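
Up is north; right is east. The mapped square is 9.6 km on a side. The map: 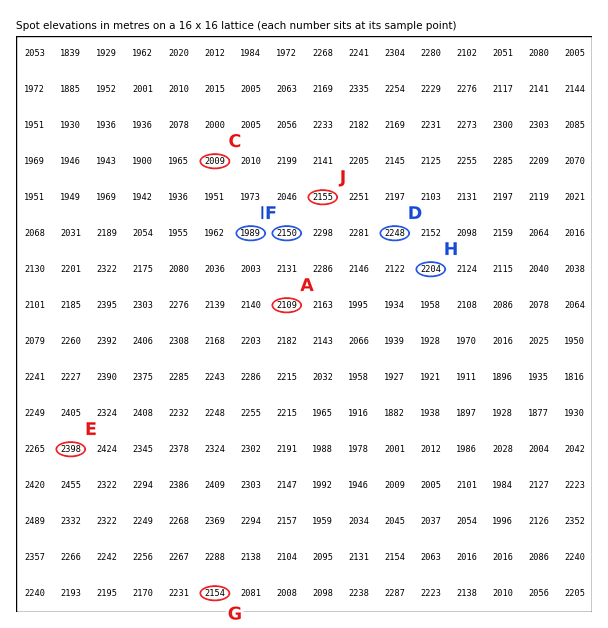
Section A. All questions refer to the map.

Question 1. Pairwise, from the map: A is below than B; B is above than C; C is below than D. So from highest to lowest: D B A C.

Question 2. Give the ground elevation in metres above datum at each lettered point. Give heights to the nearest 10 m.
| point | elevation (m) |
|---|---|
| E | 2400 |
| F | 1990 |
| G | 2150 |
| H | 2200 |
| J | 2160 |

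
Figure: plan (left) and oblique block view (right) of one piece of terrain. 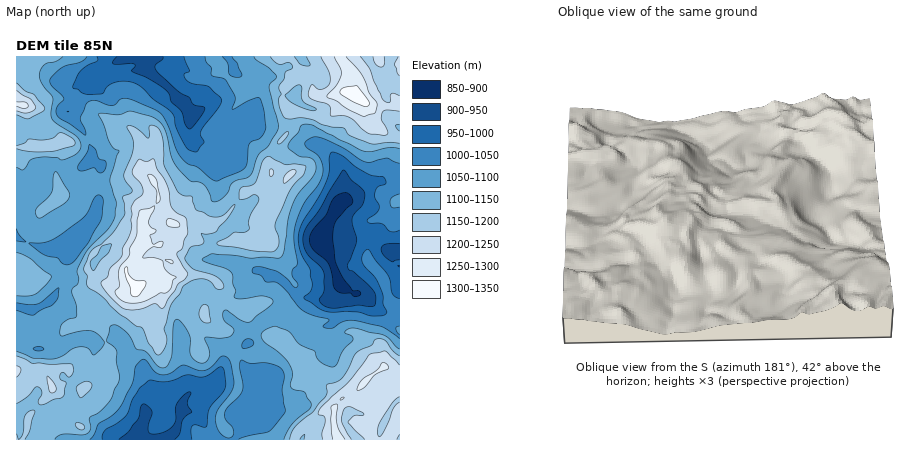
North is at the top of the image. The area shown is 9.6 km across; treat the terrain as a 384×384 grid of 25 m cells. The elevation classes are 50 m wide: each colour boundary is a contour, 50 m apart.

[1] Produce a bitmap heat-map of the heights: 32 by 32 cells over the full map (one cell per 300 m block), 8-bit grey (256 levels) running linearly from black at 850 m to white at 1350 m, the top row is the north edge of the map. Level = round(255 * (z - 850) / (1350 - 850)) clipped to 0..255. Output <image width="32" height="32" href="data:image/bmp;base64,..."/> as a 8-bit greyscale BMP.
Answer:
<image width="32" height="32" href="data:image/bmp;base64,Qk02CAAAAAAAADYEAAAoAAAAIAAAACAAAAABAAgAAAAAAAAEAAATCwAAEwsAAAABAAAAAAAAAAAAAAEBAQACAgIAAwMDAAQEBAAFBQUABgYGAAcHBwAICAgACQkJAAoKCgALCwsADAwMAA0NDQAODg4ADw8PABAQEAAREREAEhISABMTEwAUFBQAFRUVABYWFgAXFxcAGBgYABkZGQAaGhoAGxsbABwcHAAdHR0AHh4eAB8fHwAgICAAISEhACIiIgAjIyMAJCQkACUlJQAmJiYAJycnACgoKAApKSkAKioqACsrKwAsLCwALS0tAC4uLgAvLy8AMDAwADExMQAyMjIAMzMzADQ0NAA1NTUANjY2ADc3NwA4ODgAOTk5ADo6OgA7OzsAPDw8AD09PQA+Pj4APz8/AEBAQABBQUEAQkJCAENDQwBEREQARUVFAEZGRgBHR0cASEhIAElJSQBKSkoAS0tLAExMTABNTU0ATk5OAE9PTwBQUFAAUVFRAFJSUgBTU1MAVFRUAFVVVQBWVlYAV1dXAFhYWABZWVkAWlpaAFtbWwBcXFwAXV1dAF5eXgBfX18AYGBgAGFhYQBiYmIAY2NjAGRkZABlZWUAZmZmAGdnZwBoaGgAaWlpAGpqagBra2sAbGxsAG1tbQBubm4Ab29vAHBwcABxcXEAcnJyAHNzcwB0dHQAdXV1AHZ2dgB3d3cAeHh4AHl5eQB6enoAe3t7AHx8fAB9fX0Afn5+AH9/fwCAgIAAgYGBAIKCggCDg4MAhISEAIWFhQCGhoYAh4eHAIiIiACJiYkAioqKAIuLiwCMjIwAjY2NAI6OjgCPj48AkJCQAJGRkQCSkpIAk5OTAJSUlACVlZUAlpaWAJeXlwCYmJgAmZmZAJqamgCbm5sAnJycAJ2dnQCenp4An5+fAKCgoAChoaEAoqKiAKOjowCkpKQApaWlAKampgCnp6cAqKioAKmpqQCqqqoAq6urAKysrACtra0Arq6uAK+vrwCwsLAAsbGxALKysgCzs7MAtLS0ALW1tQC2trYAt7e3ALi4uAC5ubkAurq6ALu7uwC8vLwAvb29AL6+vgC/v78AwMDAAMHBwQDCwsIAw8PDAMTExADFxcUAxsbGAMfHxwDIyMgAycnJAMrKygDLy8sAzMzMAM3NzQDOzs4Az8/PANDQ0ADR0dEA0tLSANPT0wDU1NQA1dXVANbW1gDX19cA2NjYANnZ2QDa2toA29vbANzc3ADd3d0A3t7eAN/f3wDg4OAA4eHhAOLi4gDj4+MA5OTkAOXl5QDm5uYA5+fnAOjo6ADp6ekA6urqAOvr6wDs7OwA7e3tAO7u7gDv7+8A8PDwAPHx8QDy8vIA8/PzAPT09AD19fUA9vb2APf39wD4+PgA+fn5APr6+gD7+/sA/Pz8AP39/QD+/v4A////AJmSiYOBg2dJPCsoMi8ySlRcaWJjaW+Dop+y0Lyzwre/l5eGipOTdl9OPS42OTJCRmBoYFhXYHKQpa/KsrrAscCUmIyJj46EeWVKMjU5MDNAWmZgXVdZZ3KKtMuztbu6uZuWn5uUl4+HdVc+P0A3NT1HYWVhXFhreIGXu8fFwb+3oZurqZeblYt9Z01ER0I5Oz1QaF9fWXCIiZCgtsrIwL+uo62emY+LioFtWV5nV1FXR1JnXV5ebYyVjYqcusrJxKaTj4+Vj4OJfnBlfYRwc39qX2hnZ2l7j5B/fI6mvcm5dmtrcn+FfYR9d4CYkXV/hnhwa2lwfY6MgXh2g5Wlr5R2dXR6eXJ2gHh/k6CXcn6CgH90an6QjXtxcHZ8hIyPcXh2eHyDhYuGgZCboJV5h42Rg3x7eX97cmpnZ3R2bGVjamdudHyFkY2XqKmkn4qQnI9/goR8eHtvZVpSU1FIS1htbWVpeI2TmrvPy7yylZOUj4aCg4R9c19NMyQkKCtIWIuFdmh5jZ21zeTm1M2nkIqRj3x3dHFnX002HhcdLU1HkY+DdXSLpLPL5ODa08OlmZmKeG1nY2ZhTjcYITBCU0OQhXZtbIyaqMLc09PMwJuKgn13bmltb2JHLBkuP1NIN39xZWFbcpmZqs3Qysizk4aBg4WMjo16WywWGi0/TTYvaWlnYFZXfZehwNfMycGlmZSbpKajo39QGw0bKzU8Nzdsd3VuYldlfpux08vHxauem5WWm6afgFQjDxsrN0FHTHB8fHRxZ19vi6/Rx8jAqKGamJGaq6OFYzwdFSY9S1FUc3qEgXdyY2yGrMLJv6edj4iRlZOirpBxVDISFStBU2Z0c3uHfXNrboudsse8nZSKe4CWm5+roYBoRyMZKUFVYXxyeIF0bGx1jqC5y7CRgntrcYSQpKywln1cNis3RExUf3Z4fnBmZmyKqMG8m4JvZVxaYnefrqqnjWhAOElUVFyGg4CCfWpkbIGYr66Sb1tYV1hYbY+Yj4Z+YEdOZm9oa5mkp6WbeWh2gpClpY1eR01WXVhndY6HcWNWXnOGkIyJkI+PmYtsb36Nl5ufgVA8TV1dVl9mfZR9bnSFlaOxs6WQkYl3Ymd3hZGRj4xpRC1AWWFXWmJ3ko2MoKeouce1nr2ukGNTYnh2dXx1aFI4LDJGX2FZY4CnpJ2kuMXU1ruzvqOLb11WW1hhZFpLOS80PEVXaWlriJuVrr7Q4+7XtreYkHhfUUk+SFNTSToyOkVLVGFtc3eIopuursfi48KqqI6NcWJWST45OzoxLjpHTllmaGZyeYCbpaajv9bVtqerk5CEeW1hTDwyLywuOURRYGtnanmBlpyZnK/I1ryxtrE="/>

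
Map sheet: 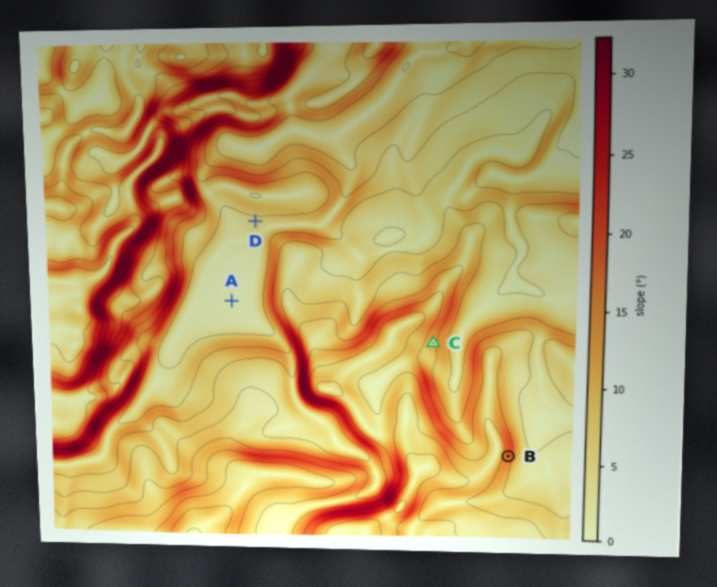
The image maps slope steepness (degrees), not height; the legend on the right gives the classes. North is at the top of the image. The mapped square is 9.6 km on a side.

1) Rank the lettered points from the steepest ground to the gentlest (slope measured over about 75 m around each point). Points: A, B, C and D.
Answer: B C D A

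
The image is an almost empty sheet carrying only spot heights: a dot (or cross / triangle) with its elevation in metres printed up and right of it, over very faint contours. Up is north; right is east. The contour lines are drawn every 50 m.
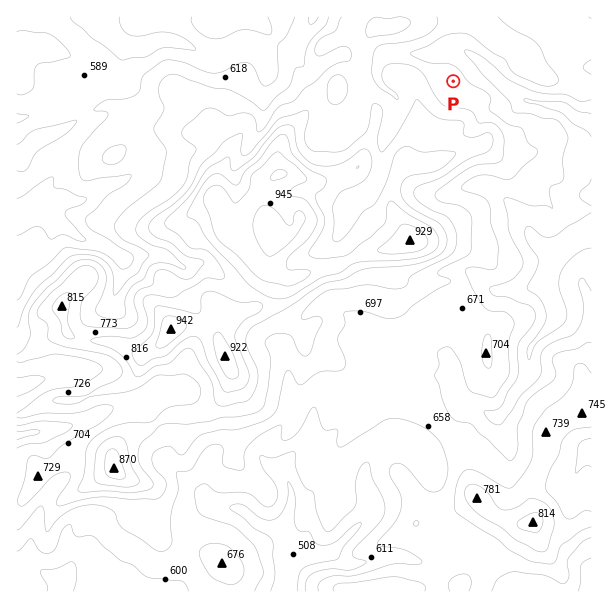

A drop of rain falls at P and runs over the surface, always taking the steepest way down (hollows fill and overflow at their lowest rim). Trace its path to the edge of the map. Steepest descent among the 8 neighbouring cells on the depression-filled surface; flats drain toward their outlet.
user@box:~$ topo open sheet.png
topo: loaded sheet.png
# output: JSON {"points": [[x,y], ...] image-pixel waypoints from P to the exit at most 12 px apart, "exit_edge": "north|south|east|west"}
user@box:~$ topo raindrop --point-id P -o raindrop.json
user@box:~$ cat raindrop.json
{"points": [[453, 81], [465, 69], [477, 60], [489, 71], [501, 83], [513, 92], [525, 99], [537, 102], [549, 105], [561, 107], [573, 116], [585, 120], [591, 125]], "exit_edge": "east"}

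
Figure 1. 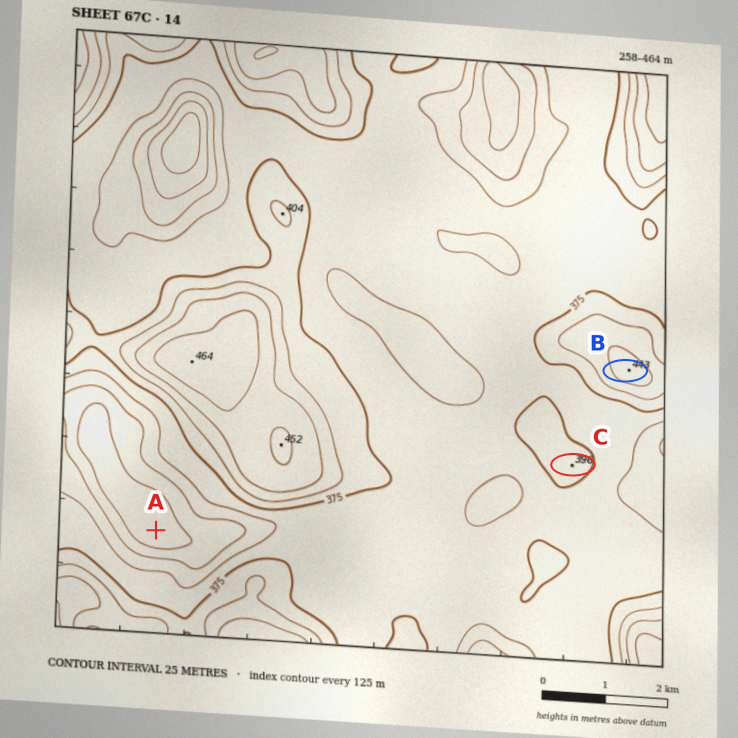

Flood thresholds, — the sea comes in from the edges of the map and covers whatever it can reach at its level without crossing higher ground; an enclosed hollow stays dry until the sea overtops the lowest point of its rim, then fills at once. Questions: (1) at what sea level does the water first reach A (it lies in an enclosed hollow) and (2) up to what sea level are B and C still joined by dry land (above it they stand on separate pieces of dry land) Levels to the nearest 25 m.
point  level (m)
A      325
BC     375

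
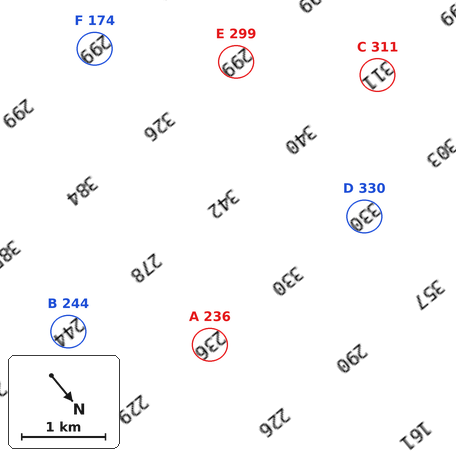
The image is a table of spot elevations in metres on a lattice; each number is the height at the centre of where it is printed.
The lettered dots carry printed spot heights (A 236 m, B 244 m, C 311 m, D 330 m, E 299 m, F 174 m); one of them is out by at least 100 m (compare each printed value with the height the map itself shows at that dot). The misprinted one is F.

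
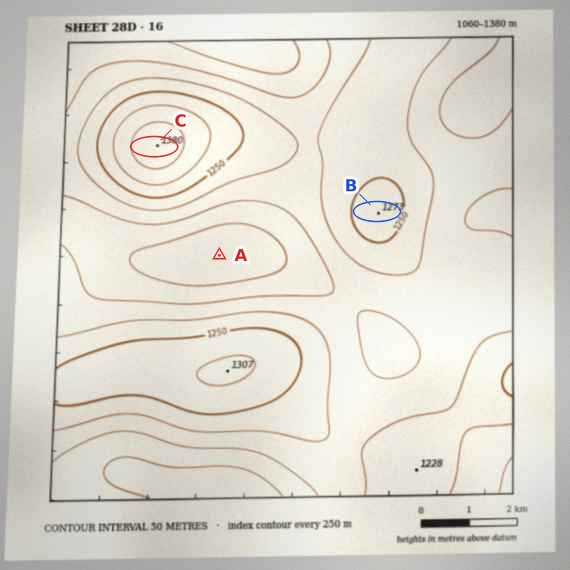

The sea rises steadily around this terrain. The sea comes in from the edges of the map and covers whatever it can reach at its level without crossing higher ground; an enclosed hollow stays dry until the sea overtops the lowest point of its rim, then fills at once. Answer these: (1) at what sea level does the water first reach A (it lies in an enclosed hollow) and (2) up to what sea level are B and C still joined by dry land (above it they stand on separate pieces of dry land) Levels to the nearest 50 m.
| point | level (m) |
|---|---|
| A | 1150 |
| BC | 1200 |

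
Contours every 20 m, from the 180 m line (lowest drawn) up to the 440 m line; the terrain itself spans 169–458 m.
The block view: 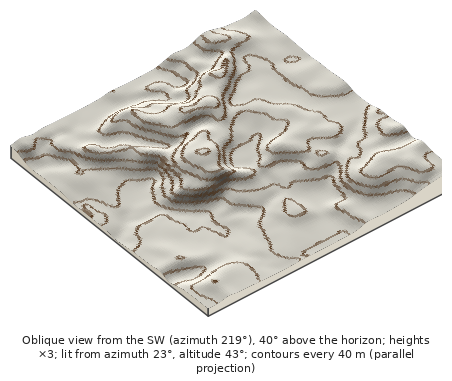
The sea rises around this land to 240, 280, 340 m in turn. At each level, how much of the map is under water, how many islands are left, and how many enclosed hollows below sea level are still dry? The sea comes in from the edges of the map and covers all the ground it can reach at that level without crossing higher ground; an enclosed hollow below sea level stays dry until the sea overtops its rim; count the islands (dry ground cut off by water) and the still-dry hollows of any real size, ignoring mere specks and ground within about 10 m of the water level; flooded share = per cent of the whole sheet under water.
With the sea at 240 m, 24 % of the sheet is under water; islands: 0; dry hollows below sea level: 0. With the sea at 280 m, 36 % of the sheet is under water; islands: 0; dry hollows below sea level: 0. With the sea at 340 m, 57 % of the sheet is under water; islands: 0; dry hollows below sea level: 0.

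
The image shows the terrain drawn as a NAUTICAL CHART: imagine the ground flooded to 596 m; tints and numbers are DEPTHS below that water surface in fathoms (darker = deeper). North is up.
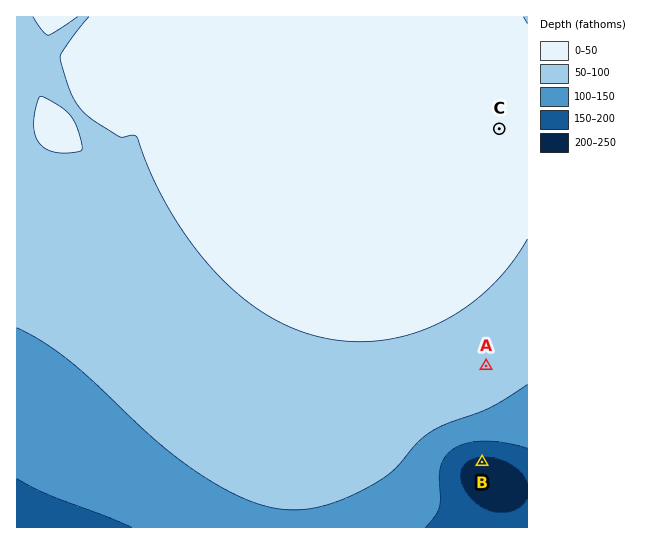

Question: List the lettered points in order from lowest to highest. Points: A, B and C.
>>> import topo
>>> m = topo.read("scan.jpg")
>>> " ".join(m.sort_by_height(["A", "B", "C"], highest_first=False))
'B A C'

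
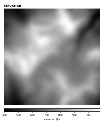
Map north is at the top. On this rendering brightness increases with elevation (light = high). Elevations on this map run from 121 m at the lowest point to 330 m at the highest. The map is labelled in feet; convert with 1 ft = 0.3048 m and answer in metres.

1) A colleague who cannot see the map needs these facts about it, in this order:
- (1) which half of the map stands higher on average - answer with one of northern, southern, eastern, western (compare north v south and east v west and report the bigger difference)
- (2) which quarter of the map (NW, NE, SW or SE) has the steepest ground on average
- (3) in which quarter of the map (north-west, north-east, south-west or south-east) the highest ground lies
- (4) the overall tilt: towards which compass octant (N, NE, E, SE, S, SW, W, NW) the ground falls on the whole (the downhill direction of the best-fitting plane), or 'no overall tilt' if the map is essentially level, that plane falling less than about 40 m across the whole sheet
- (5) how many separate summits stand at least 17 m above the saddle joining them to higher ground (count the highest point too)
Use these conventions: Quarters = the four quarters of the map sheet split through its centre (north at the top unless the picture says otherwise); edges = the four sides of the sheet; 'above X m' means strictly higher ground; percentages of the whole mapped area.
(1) The northern half stands higher on average than the southern half.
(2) The steepest ground, on average, is in the north-east quarter.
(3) The highest point lies in the north-east quarter of the map.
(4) There is no overall tilt: the best-fitting plane is nearly level.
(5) Counting only tops that stand 17 m proud, the map has 5 summits.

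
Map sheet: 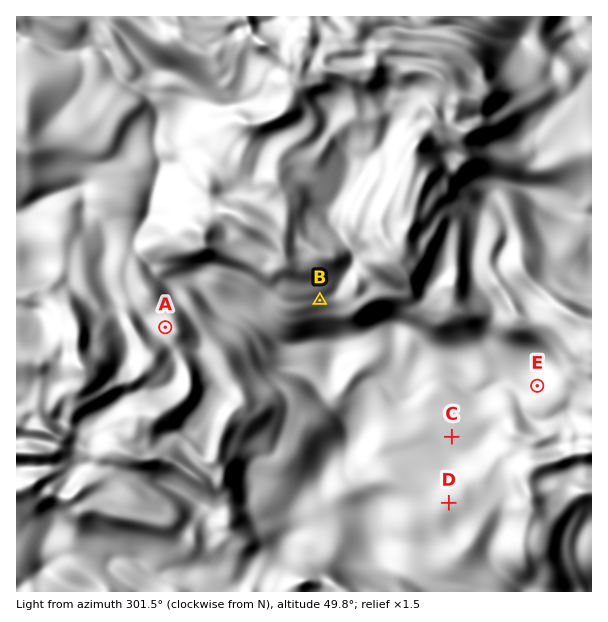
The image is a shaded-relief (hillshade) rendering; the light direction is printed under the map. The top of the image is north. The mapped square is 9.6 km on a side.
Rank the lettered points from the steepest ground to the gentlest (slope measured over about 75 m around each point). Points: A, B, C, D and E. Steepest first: E B A D C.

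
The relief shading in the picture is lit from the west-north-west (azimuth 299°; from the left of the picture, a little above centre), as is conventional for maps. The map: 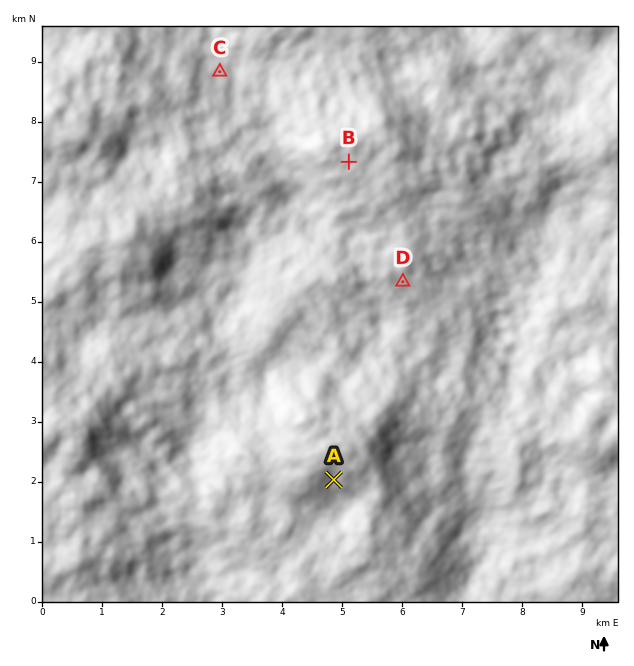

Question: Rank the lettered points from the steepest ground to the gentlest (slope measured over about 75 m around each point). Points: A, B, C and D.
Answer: A C D B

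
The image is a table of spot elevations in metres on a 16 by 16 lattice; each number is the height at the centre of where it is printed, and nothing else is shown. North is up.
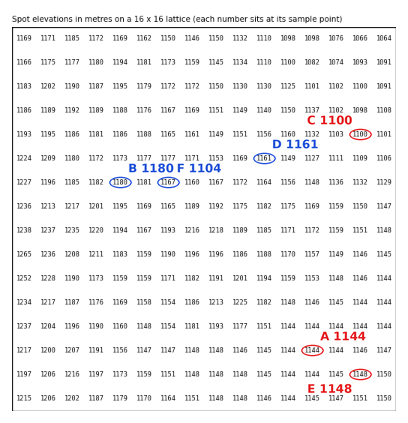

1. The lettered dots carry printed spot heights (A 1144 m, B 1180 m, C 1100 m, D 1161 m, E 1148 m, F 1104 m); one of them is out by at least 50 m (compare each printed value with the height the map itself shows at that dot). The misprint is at F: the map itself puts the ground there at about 1167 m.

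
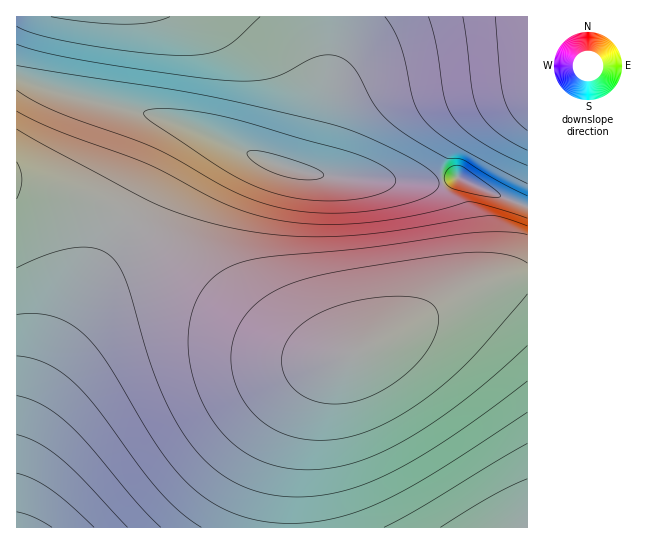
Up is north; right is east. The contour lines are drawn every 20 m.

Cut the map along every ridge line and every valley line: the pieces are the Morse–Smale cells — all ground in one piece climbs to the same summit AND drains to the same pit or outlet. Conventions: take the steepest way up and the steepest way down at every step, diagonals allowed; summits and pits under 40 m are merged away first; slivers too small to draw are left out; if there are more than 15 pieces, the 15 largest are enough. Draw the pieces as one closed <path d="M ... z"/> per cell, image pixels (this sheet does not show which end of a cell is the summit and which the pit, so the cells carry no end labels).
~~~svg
<path d="M17 184l-1 343 273 1 3-62 9-45 8-23 12-21 14-16 9-4-19-1-18-4-34-17-52-39-70-60-37-24-33-13z"/><path d="M22 79l-6 0 0 104 2 2 27 4 36 10 45 20 39 28 56 49 36 28 32 20 18 8 18 4 18 0 11-3 32-14 79-47 34-12 29-3 0-70-70-30-20 6-25 0-78-6-34-5-38-12-77-35-28-9-96-23z"/><path d="M527 16l-510 0-1 62 46 15 96 23 39 13 73 34 25 8 40 6 78 6 25 0 20-6 31 15 38 15z"/><path d="M527 277l-28 3-34 12-79 47-47 20-15 14-15 25-12 37-6 43-1 50 238-1z"/>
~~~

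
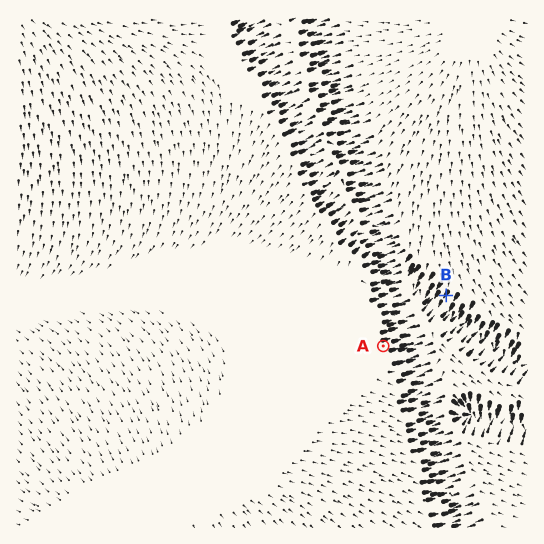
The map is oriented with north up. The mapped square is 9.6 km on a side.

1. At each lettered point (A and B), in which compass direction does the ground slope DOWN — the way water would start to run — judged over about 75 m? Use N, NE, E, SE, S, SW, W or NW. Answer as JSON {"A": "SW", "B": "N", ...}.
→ {"A": "E", "B": "SW"}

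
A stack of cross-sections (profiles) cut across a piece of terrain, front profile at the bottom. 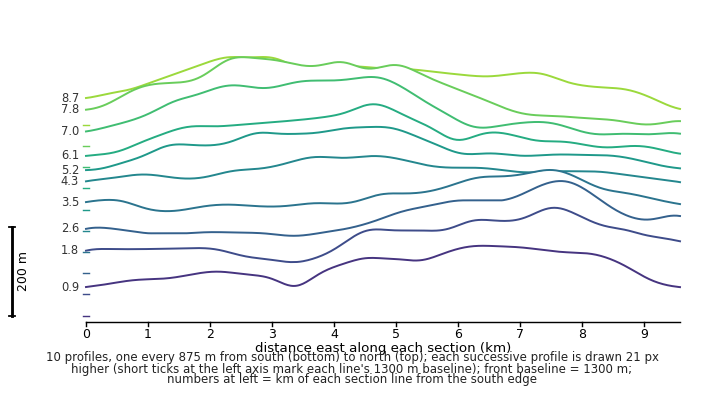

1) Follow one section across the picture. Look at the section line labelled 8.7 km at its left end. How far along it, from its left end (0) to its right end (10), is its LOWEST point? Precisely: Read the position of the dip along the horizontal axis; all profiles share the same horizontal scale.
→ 10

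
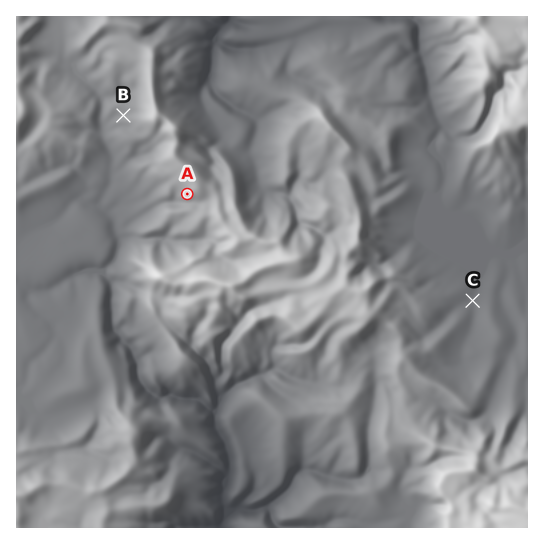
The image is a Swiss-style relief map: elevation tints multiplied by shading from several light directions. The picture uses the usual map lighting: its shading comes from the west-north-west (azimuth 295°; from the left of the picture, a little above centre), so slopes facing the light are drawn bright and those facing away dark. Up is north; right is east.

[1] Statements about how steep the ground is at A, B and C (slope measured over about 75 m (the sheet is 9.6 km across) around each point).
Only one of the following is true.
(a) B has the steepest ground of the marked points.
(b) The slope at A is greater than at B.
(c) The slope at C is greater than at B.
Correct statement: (b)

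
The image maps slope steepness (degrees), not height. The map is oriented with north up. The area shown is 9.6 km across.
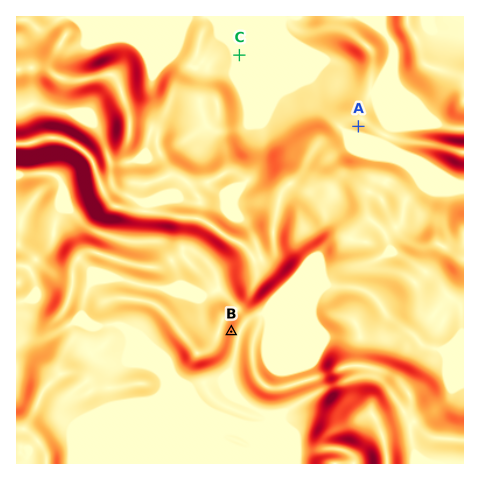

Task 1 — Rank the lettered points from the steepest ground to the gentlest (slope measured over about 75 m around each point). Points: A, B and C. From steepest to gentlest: B A C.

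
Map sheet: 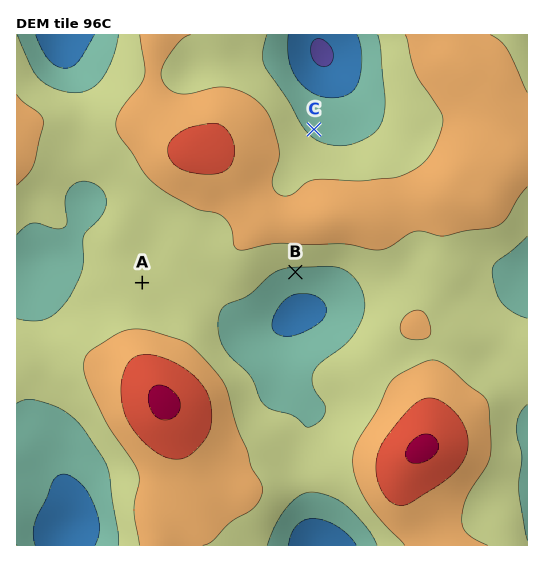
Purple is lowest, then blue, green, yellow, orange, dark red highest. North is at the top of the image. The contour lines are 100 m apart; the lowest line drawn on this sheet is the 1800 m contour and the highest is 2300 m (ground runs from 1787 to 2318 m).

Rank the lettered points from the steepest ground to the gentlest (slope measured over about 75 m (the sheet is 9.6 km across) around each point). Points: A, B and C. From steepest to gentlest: B C A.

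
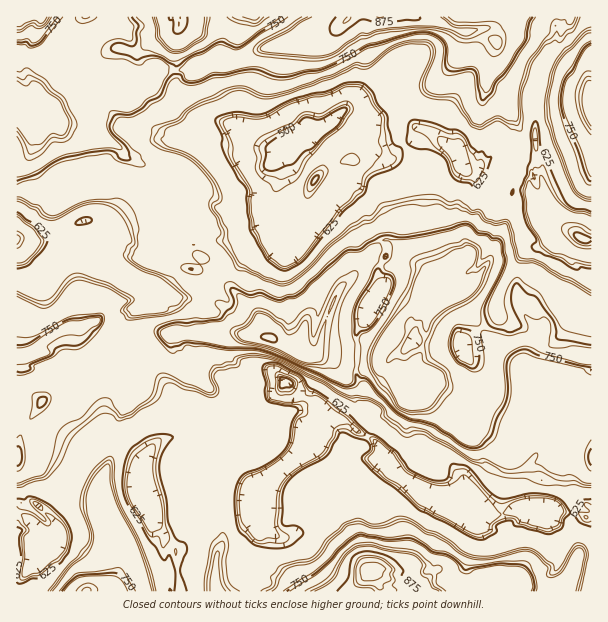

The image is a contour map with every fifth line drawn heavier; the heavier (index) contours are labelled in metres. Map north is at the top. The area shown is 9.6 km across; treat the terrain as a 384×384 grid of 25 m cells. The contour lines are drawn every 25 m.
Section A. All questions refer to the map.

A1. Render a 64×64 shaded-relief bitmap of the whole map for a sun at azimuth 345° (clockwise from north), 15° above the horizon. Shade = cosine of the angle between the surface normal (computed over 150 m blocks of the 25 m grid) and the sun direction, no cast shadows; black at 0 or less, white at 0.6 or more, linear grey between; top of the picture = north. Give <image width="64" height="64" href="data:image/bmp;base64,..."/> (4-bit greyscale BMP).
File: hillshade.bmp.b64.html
<image width="64" height="64" href="data:image/bmp;base64,Qk12CAAAAAAAAHYAAAAoAAAAQAAAAEAAAAABAAQAAAAAAAAIAAATCwAAEwsAABAAAAAAAAAAAAAAABEREQAiIiIAMzMzAERERABVVVUAZmZmAHd3dwCIiIgAmZmZAKqqqgC7u7sAzMzMAN3d3QDu7u4A////ALuZ7tyoiZZmZVeIeHZ4us/d+oYBM3Z4lmd3ZmZmaHUknMrO3ty6hnZmZ4l3d2erre7ch0NDZmmGaZh3d3dqpiNJzc3szMp2hnd3eWZnd4zM3tyZl4hmaHaL3ty7qHrJQjV73duHh3aGiId5ZWd3eszd7tvcy6qoq7zv//7JqKxjRXesrJd3Z3eHd3mFZ5qamZzN/v/+3Mu827u93duXfLZFZnmKp3dpeYZmeKZovLqYec3v///tzLypq6iKuoh5yFVlZnd3ZniadWZnmHmZlmd3rd7v/czMu6u8yXirzKeIdUVDdmdmmJl2ZmZ3eHeFVWZ53dzdy7q7upisqru8yIpkZCV1d2iJd3dnd3ZmZ4hmZnebqZrLu7und3mqmHeoZzNDRnd3aIhnd3d3dlZniHZ3d3d2Z4mrmHZmUzNEREZCJCRmeXZmhndnd3ZmRWeJdmd2Z2ZnipdmZmUzIAABJlIBNmZ6lmVmdmd3dmY0ZouGZ2Zmd3qpYyFGUzVUIQEjIAACZ3nHVEZ2d2d2ZjAle8l2ZmZoqpQhECQzRDIzMiIiNCA2d8tkNnd3Z3dmYQAnzbh3dnqoYiRVIhIyISNERFU2ZCVmjKUkeYd3d2ZlQQF73Zd2V3Y0ZmZAASNERVZmdmZlNGZ4liFIl3d3d3ZmQCaMyHZTUjZmZBAANmZVZ3d5hmZDVmZ2UQSHd3d3d2ZkFWe6eYMSVFUgABAlZmZmZ3mGZkMlZmZlMlZmZnd3ZmY1Zoy6dCUxEQAUZBRmZmZnd3ZmUxFGY0ZlVmZmZ3d2ZjNmeqZVYxAAElZmM2ZmZmZ3dkVlQRRBAlZmZmZmd3d3UVZlQ2diAAAmZmZSVmZmZmd3VGZlIjQgBGZmZmZnd7y3VTIjQyIAAAVmZmI2ZmZmZneWZmZDRmQSVmUxVmZmrupCIQARAUZlEWZmZDZmZmZmZ5h2ZmVnZlJEIRJWZmVauCAAACETd3ZRVmdmRWZmZmZFd3dmZmZ2YxIjRVZmZkIhAAARETV3d2ZXiHZWZmZmZRJGZ2ZmZmZlI1ZkAkZkEAAABFUzV3h4qXq6dlZmZlQiMQFWZmZmZmZWZmUQASAAAAA1Zodnmom5irl2NFQyERKXISM1ZmZmZkNFQxAAAAACVUVminV6qHaId3YgIiNVecylIiJGd3ZmIQEREQAAAneIVmeLpTaVZVZmh3MjR6u7mtt0QhV3d3d2QzRWZTRouHlWaLzIU1NFI0eaqodmiql3nNuYM2eamtzMy7itl5q7eWVWvdx0NCUhJpuqiHd4d3d4rMy3Zqzd/9vMy5vbqYuohFRq3KVFETNFeIZ5mXd3iruXmallWavNyXiLmLy6iZikU0fMyGZAAURGdneYZnervMh3d4lmZ3iId3iby7zch6YzFpy6d3YgAhaHiIdnermIvIiaqpd2ZEZnd6u8ze3IikQDe5uGd3YQA4mZd3mqd3eMy7u4dlMiRWZ4qby83dyKhTFFiaZWd3Igeph5u7moZnm7qHdiESRmVmebu73u7cmXUjN4qXZmeDFJmKu8qtyGZ4d3dlI0ZndmZ5qYq97t3Zh0R3erqXVIdEjMvLu7rMhmd3d3d2Znd3d4h2mXjN3c3LdYd5vMunaFWKu7uruYqHZmZnepd2Z3h3h2eXdnzd3M3IiqqavMuJlXZqmJumZHd3d3d3h3Z3d2ZmaHZ2aM3dqcuszczLu8u2Zod2d1MjRGd3d2V3Znd2Z2ZYZndmnbzbqqmavM3Lvdpnl2ZCMiMQFGZmVWZmZmd5ZlZmZmZ6yqzbh3d3ms2ry2d2ZiARIjIAAjM1ZmZmZmZmVmd2Zme9qazLqZmru7h4ZmZkEQIkZlIAETVmZmZmU2ZVZ3dkVnvKebzMu7uoh2dmVlMxAlZndlREVmZmZ2ZWZ3V4iHQmd7uHeJmZiIiHZlRGRVIhJGZ3dmZmZnd3Z5dnlomqmTRmiqh3d3d4u6d2UjVWRjEAJWZmZmZmd3d5l2mGmqqrpWVYy6h3d2mqqHZjRFZHRjEAJFVmRFZ3eKqGeGVomrq4dlerqXd3eHZod2VEZWZnMjEAARI1d4q7qHZ2ZlZ4rKh4h4h3iImnZEZ3ZmV0dXYxEyMhEnh3mrqHdmZlM2eL2niHd2V4iYVUVmZmdmVlc1QQFWZXmHZmd3dmdmUgFGe9p3d3ZmiGMiVGZlVnV1VTZkMkZmZ2ZiEVZmZmVUIANVrad3h2VVMjMxFCJUdXRjV3ZnZmYxE1QgBGZBERAkIBEYyHdnZTNFZTIAIVV2ZWRmd3l2ZjEAJWUQJEERIQAhEgBodTZmVmZkVUNUVodnZ2ZoqGZmVVMBVlEAFFUxAAABESZkVmZkESR0JmVWiIh4iIqndmZmZkEmVDIAEiEAAAAAEzR3dnMhJXUUZDaKmJm6qXd2Znd2ZRMxAiABNCAAAAAAFXd3h2VFdjBVJoqqrLqnZmZnd3h2REMQAAEiEQAAAAEUZ3eLhSE2YRUle52biHdmZmeJmqmpunUzEREiIAAAAAA2d3qnMRVlAjJqu7l4h2ZmZ5qazM3+yniXURERAAAAAAFWaJhmVlRAMEjLyrzIZmZlVVaau+/9y82oUzNEMAAAAAATVXRFVFISBI3e69x2ZmUyJGeYnNvLnO/sl2ZlEAAAAAABMyNnZRURN9/cz7dlZlVVVmeIqYia///bh3ZDEAAAAAFoh3l2NFMxfc7/6HRWZndXZoeJd6zv/u6nd0RUAAAAAq7sqHYzZEE5"/>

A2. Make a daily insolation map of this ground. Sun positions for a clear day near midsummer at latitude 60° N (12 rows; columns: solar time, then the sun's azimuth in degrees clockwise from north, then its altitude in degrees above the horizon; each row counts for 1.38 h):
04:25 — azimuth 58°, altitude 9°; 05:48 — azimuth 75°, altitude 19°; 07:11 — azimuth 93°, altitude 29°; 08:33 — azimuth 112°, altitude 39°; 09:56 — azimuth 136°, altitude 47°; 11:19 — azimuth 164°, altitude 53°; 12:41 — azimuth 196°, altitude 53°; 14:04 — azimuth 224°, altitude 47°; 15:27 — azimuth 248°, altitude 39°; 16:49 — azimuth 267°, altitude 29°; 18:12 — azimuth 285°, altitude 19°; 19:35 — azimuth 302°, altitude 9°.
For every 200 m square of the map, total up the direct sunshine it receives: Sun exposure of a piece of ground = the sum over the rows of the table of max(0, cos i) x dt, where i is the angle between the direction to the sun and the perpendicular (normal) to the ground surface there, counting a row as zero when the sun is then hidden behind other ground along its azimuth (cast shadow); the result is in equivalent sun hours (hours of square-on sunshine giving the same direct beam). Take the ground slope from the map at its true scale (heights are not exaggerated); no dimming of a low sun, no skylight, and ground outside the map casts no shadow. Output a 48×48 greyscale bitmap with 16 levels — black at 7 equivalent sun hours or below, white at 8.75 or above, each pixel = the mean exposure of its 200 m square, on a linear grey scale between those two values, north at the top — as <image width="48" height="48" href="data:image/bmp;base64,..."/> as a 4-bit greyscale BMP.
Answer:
<image width="48" height="48" href="data:image/bmp;base64,Qk32BAAAAAAAAHYAAAAoAAAAMAAAADAAAAABAAQAAAAAAIAEAAATCwAAEwsAABAAAAAAAAAAAAAAABEREQAiIiIAMzMzAERERABVVVUAZmZmAHd3dwCIiIgAmZmZAKqqqgC7u7sAzMzMAN3d3QDu7u4A////AK2iSr7H6N3b176mgnKa7/3Od+7u7une22FmUzRt2N3aut7qrDZavurbjtet3Ytm6ruESO7emszsq97tdDQnZznXuzUAA4hmy5vJh77ua73tnN2rvdVgEBI2JCbMYibtRszLqr7rZr/uu9V4zOtGECM1YqhH3u2u3Xzc2t7kVs7u7Zrc/+7DUzeCqijYqTRX2Nuf2+6Uar7u7pza3u7tvuqKNd7tp9zHy+ju2u5lus7u7qza3u7u7u6V3u3O/sy97e3d6N14u+7u7szaru7u7uhc7svf7u/+3v7s3H2qvO7u7u3cO+7u7TbN7s3u//7v/+3u3pa8uu7u7u7sszzu0XvtzN7u///+7r7u3uve6c7u7u7uypPN2p3czM793u7u687u7e7u/s3u7t7u2btrdL3cze7+zu7u7O7u/t3u3v7u7u7u2LyCXt7+3e7u3e7u7u7u/+z+zO7u7u7u67zM2s7d7d7u3O7u7u3t7v/u7s3e7d3SAazuuc3u/c7u7N7u7uyu7u/u7sze2cyBCN3O2u3u7s3u297u7u3u7u7u7t/+OsyAN7venP7u7L7uy97u7u3M3u7u7v7tvcs3ub7trO3dlMWOy93d3u7d7u7u7u7c3cq6nO7eeeubfUjN7c7+7mjf/93u3P7d3du97r3et8+6zZre7//Jh9kt/+zO687u7Z3uipvdVl7d3L3aeL7bzO7TNormaDNDOaPUl5nckljv7e7onNyc7uuN3J3Yl0Te6btL7bndukfO793bvNye7jaV7u6Y7su+26VTNNyt22iO3e7cq8ru6t7pe3N93N/u7IylOU2d7Zic7t7slq3sRd7ulq3M3v7+7rRKg2Pb3d7Z7uysut1ErUju7u7d7u2+7VzCcTc87rzpi+54twKGZbau7u7Y3u7s185b7TSUOt3tuFd9h7lLt8ze7u7b3u7e29uN7rVH12U0asljeNbcW97u297e7u7uyOq+7uh4Wd3ttjJ0SIfd/+3+3czu7u7uW+m+7u56yIzt3cY6zmnM3u/u7u//7u7u3OrO7v3VnqZXhWru7VrO3u7e7u7u7u7urOjd3OzNbO7dze3O7nzcz//c3u7u7u7rfoqqqmze187u7nV97rrr3u/93d3v7u607G6qubnv+5ne7X3c7r3bzd/u/u3r3XNd6s29213rzd7dxK3+7brN3t/u3e5r6Z3u687/3KPe7d7cm93u7aS97v7v3Oqd7u3N183v/ckM7M7b3/3sz6fM7e3uje7e3e/M3t7t3t6hu87v/cz+7ovMzu7qru7//s7u3czu3d3rqe7t3d3u3Imrzd2G7u7u78zu/s3u7d7busy8//3fzJl5vIeO7u7u7tvu3dzO7d3t7Myozuu+zMpXx8vu7u7dzsve/u7+7d7d3aqoXf7e69tKXO7u7uuYhDUo7u3t3u7t3aqqKO7u7dyia0K+7u7fyyYENDVc7u7t3dzMqO7e3s3JI2wt7u7+yprF3ecTTe7u7d3dzO38vszuopQT7+7puMza3GRCUn7d7v/t10Z63tzu6w=="/>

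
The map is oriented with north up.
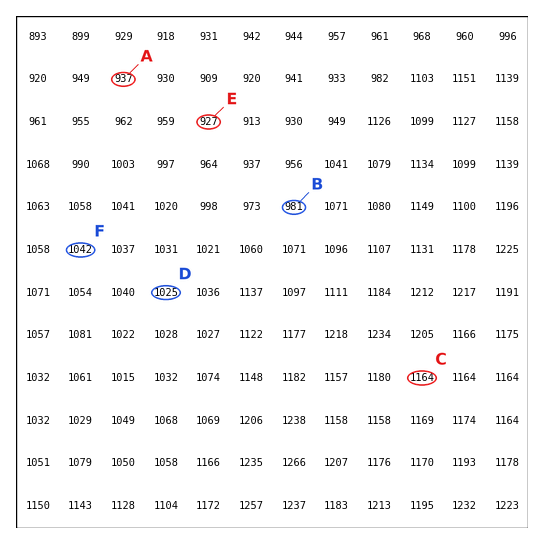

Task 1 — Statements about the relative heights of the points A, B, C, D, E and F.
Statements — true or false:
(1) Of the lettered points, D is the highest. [false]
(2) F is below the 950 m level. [false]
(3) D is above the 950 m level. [true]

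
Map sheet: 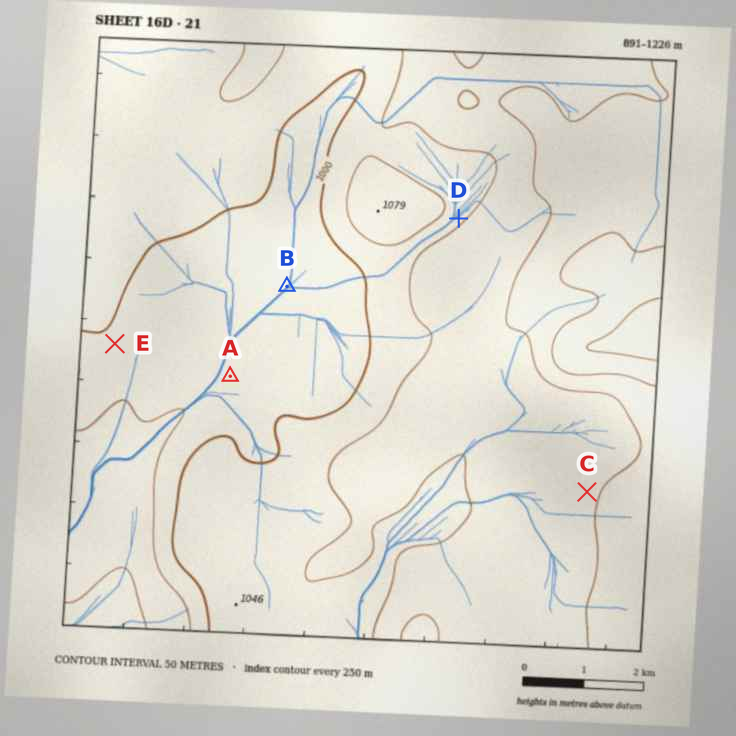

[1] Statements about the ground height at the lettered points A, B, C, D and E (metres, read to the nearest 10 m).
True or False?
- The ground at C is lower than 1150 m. True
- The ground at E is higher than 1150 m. False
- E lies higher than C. False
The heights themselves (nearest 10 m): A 970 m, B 970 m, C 1090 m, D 1050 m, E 980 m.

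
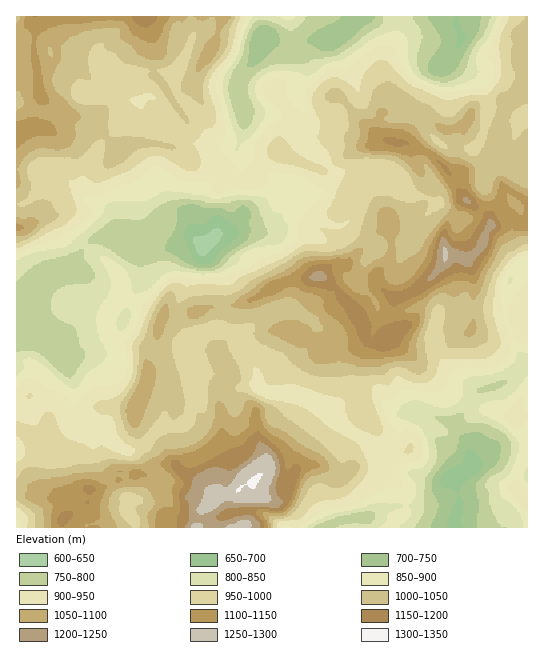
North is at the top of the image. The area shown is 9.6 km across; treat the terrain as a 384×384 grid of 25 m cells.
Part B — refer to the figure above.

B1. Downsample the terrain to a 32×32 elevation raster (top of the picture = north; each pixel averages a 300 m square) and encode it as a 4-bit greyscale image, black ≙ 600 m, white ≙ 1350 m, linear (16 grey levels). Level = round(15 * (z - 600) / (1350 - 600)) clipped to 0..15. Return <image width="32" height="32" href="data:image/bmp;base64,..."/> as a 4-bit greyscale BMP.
<image width="32" height="32" href="data:image/bmp;base64,Qk12AgAAAAAAAHYAAAAoAAAAIAAAACAAAAABAAQAAAAAAAACAAATCwAAEwsAABAAAAAAAAAAAAAAABEREQAiIiIAMzMzAERERABVVVUAZmZmAHd3dwCIiIgAmZmZAKqqqgC7u7sAzMzMAN3d3QDu7u4A////AHm7qoirzczah2RERVQyNEWJq7qIms3d3Ml3ZlVUMjRWmqq6mZq93e7KiIdmZCI0VoiJmaqqvMzuy6mIZlQyI0V4iHh4mqu7zcqph2d2QyI1d3d3eIiJqrupiHd2dUMzRXd2Z4mIiJmqmId3dlVERFZ3dneKmIiZmYd2eHZVVUVmd2VmeZiIiId3d3d2ZmVERmZUVmiYiIh3d4iIh3h2VUVVREVomIiIeIiZmqmYd3dlRERFZ5iIiHiZmqu7qIiIdkNERVaZiIiJmZmru7mJmGdERFVWiZmZmZmau6upiZhnRERFVWiIiJqpq7qrupmYZkRERVVWZmeJq8ypuqy6qGZEREVUREI1Z4mrqamazMp2ZVREREMhE0VniImZmczLmJh2VERDIRI0Vnd4mZm6vKqZh2VEQzIjNFZneJmImqu6iIdlVVREVEVVZ4iIiIu6qpiHd2ZVZmZmZmd4d4mbqamHeHiHZnd2Znd3d4iZqpiImZiIiHiHZWd3d4mqqpmImKqpiIiIh3VWdneJu6mJiIiqqZiHd4h1RWZ3iZmZmZiImqmId3iIdEVmeIiZmHeIiJqYd3eIiGRGZmiHiHZVZoiamId4iIl0NVVWZ3dkM1Z4mpmIiZmJljM0RFZ2VDJGeJqZiJqpiJdCNDI0VlQyNXirqqqrupmYU0QzM0VEMjR4"/>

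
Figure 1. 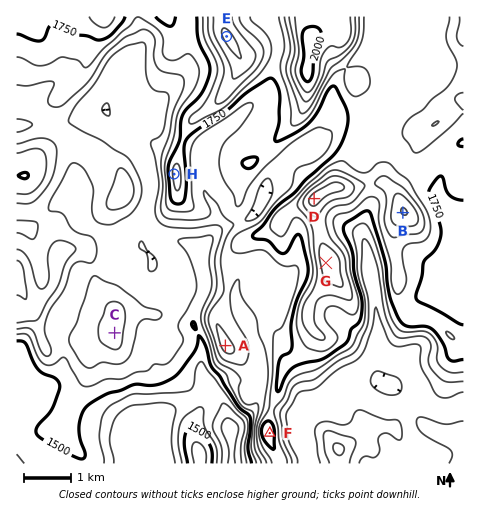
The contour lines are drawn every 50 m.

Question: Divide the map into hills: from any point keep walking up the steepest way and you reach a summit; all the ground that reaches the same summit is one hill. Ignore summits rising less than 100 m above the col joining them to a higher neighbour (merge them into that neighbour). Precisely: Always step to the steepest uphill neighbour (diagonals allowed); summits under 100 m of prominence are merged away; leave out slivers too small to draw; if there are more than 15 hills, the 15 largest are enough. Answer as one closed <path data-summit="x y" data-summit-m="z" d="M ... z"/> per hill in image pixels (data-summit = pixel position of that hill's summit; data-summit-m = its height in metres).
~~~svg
<path data-summit="311 41" data-summit-m="2040" d="M402 16l-133 0 9 27-9 45-10 12-11 7-30 25-12 12-4 7-8-5-34-12-9-22 18-23 14-14 3-7 2-51-50 0 5 18-1 11-13 22-15 20-8 22 22 33 14 16 7 14 2 16-7 27 2 16-4 6 0 8-16 9-7 0-16 11-19 4-6 4-5 19-16 30 0 14 6 17 0 11-4 9-17 15-8 1-16-2-2 2 1 74 135 0-3-26 9-17 14-12 37-19 4 0 5 6 8 16 5 19 1 33 76-1 0-7-7-19 0-17 8-10 0-4-11-35-19-31-6-2-10 2-5 4-1 4-9-25 25-8 7-8 0-14-11-17-10-8-10 2-9 7-3 7-1 12-5-4-24-4-5-38 15-19 33-13 8-8 12-34 23-25 13-7 10 2 4-3 15-20 34 3 9-4 12-8 14-16 11-15 3-12-8-14-2-21z"/><path data-summit="316 197" data-summit-m="1971" d="M377 122l-8 4-34-3-15 20-4 3-10-2-13 7-23 25-12 34-8 8-33 13-15 19 5 38 28 6 3-14 11-10 10-2 10 8 11 17 0 14-7 8-24 7 2 10 6 16 1-4 8-5 7-1 9 5 16 28 11 39 17-8 21-15 33-6-2-6-2-55 2-3 18-5 27-16 25-5-2-18-7-5-20-7-29 2-20 7-8-42 9-22 0-17-5-20-6-10 0-8 5-12z"/><path data-summit="25 175" data-summit-m="1751" d="M105 109l-46 17-34-2-9 2 1 101 14 1 29-28 14-6 6 13 2 14 22 14 15 19 7 1 16-9 0-8 4-6-2-16 7-27-2-16-7-14-14-16z"/><path data-summit="103 17" data-summit-m="1829" d="M138 16l-121 0-1 109 43 1 45-16 10-22 15-20 13-22 1-11z"/><path data-summit="229 39" data-summit-m="1963" d="M267 16l-79 1-2 51-3 7-14 14-18 23 9 22 34 12 8 5 4-7 12-12 49-40 11-44-3-17z"/><path data-summit="17 271" data-summit-m="1715" d="M74 194l-14 6-29 28-15 0 0 127 2 6-1 28 25 0 15-12 6-12 0-11-6-17 0-14 16-30 5-19 6-4 19-4 18-11-17-20-22-14-2-14z"/><path data-summit="339 449" data-summit-m="1709" d="M381 381l-34 6-21 15-18 8-6 7-1 20 7 27 156-1-1-21-25-8-11-6-9-10-11-22-9-7z"/><path data-summit="404 211" data-summit-m="1954" d="M381 121l-9 8-12 22 0 8 6 10 5 20 0 17-9 22 8 42 20-7 29-2 25 9 3 6 2-21 14-23 1-8-13-7-11-14-3-4 0-19-32-14-6-11-15-11-5-10z"/><path data-summit="200 455" data-summit-m="1573" d="M213 390l-7 2-34 17-14 12-9 17 4 26 79-1-1-32-5-19-3-9z"/>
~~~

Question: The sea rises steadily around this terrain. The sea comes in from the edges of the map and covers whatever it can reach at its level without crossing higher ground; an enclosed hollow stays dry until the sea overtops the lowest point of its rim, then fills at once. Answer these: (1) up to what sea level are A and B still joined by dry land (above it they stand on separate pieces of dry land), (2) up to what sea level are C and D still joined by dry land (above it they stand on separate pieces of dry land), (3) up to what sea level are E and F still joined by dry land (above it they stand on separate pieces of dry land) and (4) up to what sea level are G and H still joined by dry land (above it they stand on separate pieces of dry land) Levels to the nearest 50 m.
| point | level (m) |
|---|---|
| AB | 1650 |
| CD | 1600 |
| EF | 1700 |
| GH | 1750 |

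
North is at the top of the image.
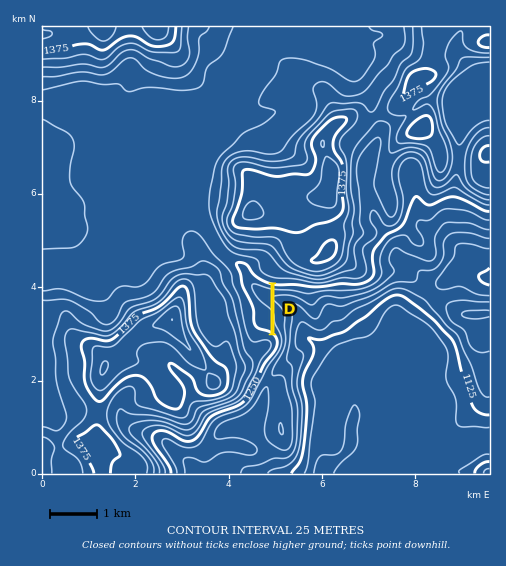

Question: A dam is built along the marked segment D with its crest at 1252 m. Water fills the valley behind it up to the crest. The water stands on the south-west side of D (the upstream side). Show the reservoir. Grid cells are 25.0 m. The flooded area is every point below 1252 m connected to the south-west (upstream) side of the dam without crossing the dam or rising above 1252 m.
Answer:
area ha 61.6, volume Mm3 9.93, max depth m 50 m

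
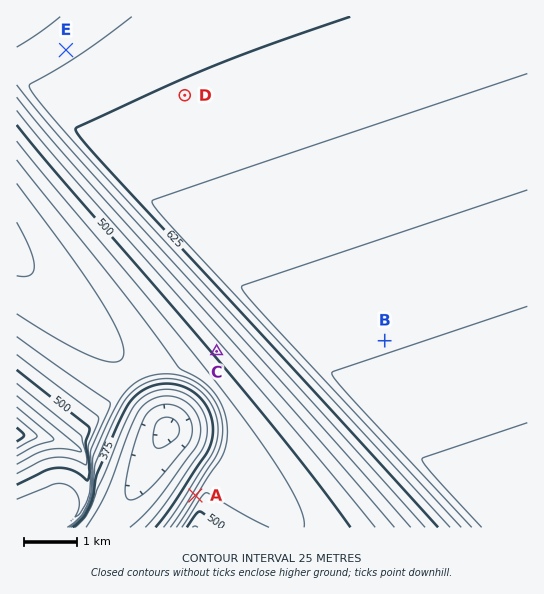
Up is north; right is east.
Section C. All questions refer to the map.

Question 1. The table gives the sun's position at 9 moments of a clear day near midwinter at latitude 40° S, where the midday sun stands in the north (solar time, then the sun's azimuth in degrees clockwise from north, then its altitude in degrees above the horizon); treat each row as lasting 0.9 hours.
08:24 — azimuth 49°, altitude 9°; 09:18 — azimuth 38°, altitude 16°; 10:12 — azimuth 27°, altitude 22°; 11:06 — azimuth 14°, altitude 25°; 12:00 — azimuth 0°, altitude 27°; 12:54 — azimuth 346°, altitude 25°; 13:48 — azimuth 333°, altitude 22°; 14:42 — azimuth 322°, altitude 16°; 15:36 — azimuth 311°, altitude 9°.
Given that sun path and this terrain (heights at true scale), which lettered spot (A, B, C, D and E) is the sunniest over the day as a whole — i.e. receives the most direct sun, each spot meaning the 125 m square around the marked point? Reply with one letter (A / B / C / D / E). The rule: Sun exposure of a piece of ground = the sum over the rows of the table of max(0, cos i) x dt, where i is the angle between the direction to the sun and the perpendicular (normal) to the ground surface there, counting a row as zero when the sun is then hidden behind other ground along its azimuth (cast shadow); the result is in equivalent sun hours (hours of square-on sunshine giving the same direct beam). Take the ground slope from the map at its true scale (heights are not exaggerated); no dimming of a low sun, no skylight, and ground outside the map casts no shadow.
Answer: A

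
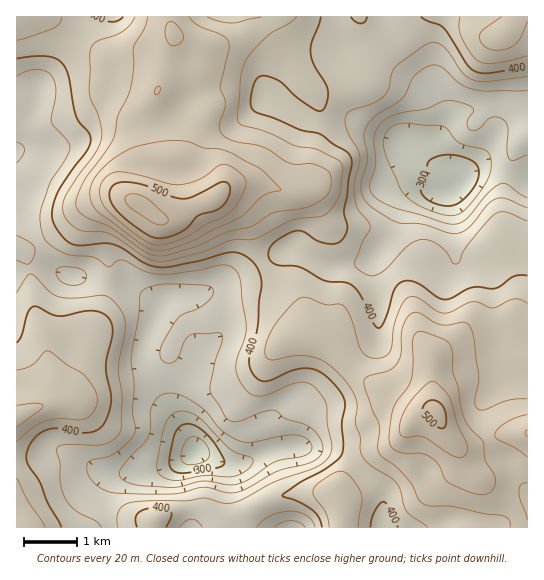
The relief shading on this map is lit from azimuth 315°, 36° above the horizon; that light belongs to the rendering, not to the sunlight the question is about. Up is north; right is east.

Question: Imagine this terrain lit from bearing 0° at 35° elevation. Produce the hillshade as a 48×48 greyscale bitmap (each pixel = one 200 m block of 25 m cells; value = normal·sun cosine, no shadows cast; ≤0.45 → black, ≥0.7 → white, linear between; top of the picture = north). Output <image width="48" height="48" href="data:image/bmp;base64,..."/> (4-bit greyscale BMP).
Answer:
<image width="48" height="48" href="data:image/bmp;base64,Qk32BAAAAAAAAHYAAAAoAAAAMAAAADAAAAABAAQAAAAAAIAEAAATCwAAEwsAABAAAAAAAAAAAAAAABEREQAiIiIAMzMzAERERABVVVUAZmZmAHd3dwCIiIgAmZmZAKqqqgC7u7sAzMzMAN3d3QDu7u4A////AImZmZmIiJh2Z3h2VDIjRnd2ZlRWZ3Zmd4mZmZmJmruYd4mIZTIjRnd2dlVVZmVmeImZmZmaze7cqqu7l2VEV3h3Z2ZmVVVWeImIiImrzd7u3d3dy6mIiIiHZmZ2VVVnd5mYd4mZqqve/+3d3MzMupmGVFZ3Zmd4dpmYd3dnd4ms7tuqvM3e3Ll1RFZmZniYdoiId2VFVnd5qpdWebvMy6hlRFVVVXiHZWZnZURERWdmZlREVniIiId3ZUVEVoh2VURFQzRVVmZlQyNFVVRFV3d3dlRFaJmHZkMiM0Vmd3ZUMjRVZlREZ3d3eHVVeamZmXVDRFVniHZUM0ZlVmZmd4h2eJdniZmaq5h2Znd3d3ZURFd2VVZ3d3d2eamZmIiZqpmIiIiId2ZVVnd2REVmZlZniaqqqHeJmZmIiZmIh3ZWZ3dmVERVVEV4mZmZmHeIiJmImZiIiHZmd4d2VUQ0RFeaqYiIiIiIiJmJmZh3eHd3d4iHdlRDRWiaqYeIiIiIh5iJmId2d4d3d4iZh2VUVoiaqYeJiIiIiJiIiId2Z4iHd3iJmHdmeIiJmHiamIiId4iZiIiHd4iHd3eIiIiIiIiIiImruYiHd4iZmYmZh3iIh3d3eJmImIiJmZq7upiIiImaqqqph3iIiId3eJmZmYiYiau7u6mZmZmau7qph3d4iId3eImZmZmYiau7u7qqqZmaqqmIdlVVZnd3eIiZqqqZiaupmrqqqYiYiId3ZTIjNFZnd4maqqqZmaqYiZmYmXd2VFZmQgABEjRWeImZiIiZmZmIiIh4iXd1QzRUIAAAASNFZ4mHZmZ4iZiIiId3iIh1QzNBAAAAARI0VWd2ZWZmeJmZmZiIiJh1VEMQACIhEREjRERVVmd3eaq7y7mYiJh2VUIAA1ZlQxEjREM0VniImrzd3cqZmYiHZlMiRniIdTI0VUMjRniru7zd3Muqq4iJh2VVeJqql2VVVVREVWirurvLu8y7vHeJqYeJq7u7qphmZnd3ZmeJmZmYiau7uneJqqqrzMuqq6qYiImYh2ZniIh3d4mpmIiJq7u7u6mImqqqmZmZmYZWiYh3dmeIdoiImru6qYiIiau6qZqqq6h3iYh3ZUV3ZXd3eJqqmZmZmau6qqq7u7qIiHd2VDRndWdmZniZmZmqmZq6q7qqqZmHZmZmVUVnd2d2ZmaIiIiZmIiau6qZiIhlRERFVmZneHeHdmZ4h3eIiHd5qpiHd3ZUMjRFZ3dmeHiId2eIiHZ4iId4mId2d2VUM0VmZmZmZ3iId3d4iHd3eIh3d3dnd2ZlVVZmZURFVnd3d3d4iIh3d3d3d2Z3iHd3dmZmVDIjNFVVZ3d3eIh3dnd2Zmd4iIiIdmZmVCIRIkRFZ3d3eIh3d3d2Zmd4iIiIdlVVVDMiIkRVZ3iIiId2d3d2Zmd3iIh3dmVVVEVERFVWZ4mZmId3iJiHZmd3d3d3d2ZVRWZmVlVWeImrqYeImrqYh3Znd3Znd3ZVVniId2VWeJqruYiJq7uph3Zmd3Znh3ZVZ4mZhw=="/>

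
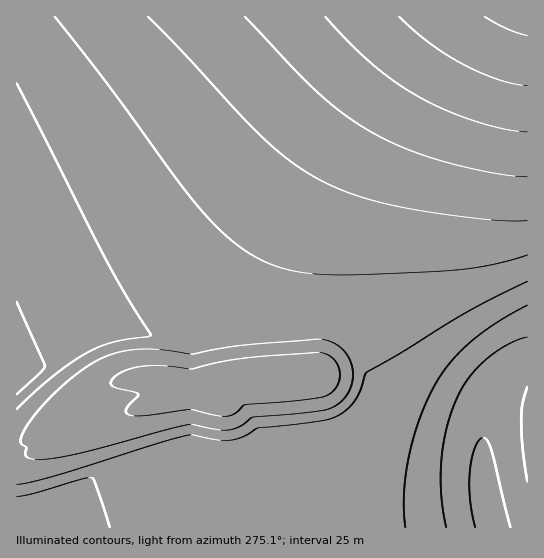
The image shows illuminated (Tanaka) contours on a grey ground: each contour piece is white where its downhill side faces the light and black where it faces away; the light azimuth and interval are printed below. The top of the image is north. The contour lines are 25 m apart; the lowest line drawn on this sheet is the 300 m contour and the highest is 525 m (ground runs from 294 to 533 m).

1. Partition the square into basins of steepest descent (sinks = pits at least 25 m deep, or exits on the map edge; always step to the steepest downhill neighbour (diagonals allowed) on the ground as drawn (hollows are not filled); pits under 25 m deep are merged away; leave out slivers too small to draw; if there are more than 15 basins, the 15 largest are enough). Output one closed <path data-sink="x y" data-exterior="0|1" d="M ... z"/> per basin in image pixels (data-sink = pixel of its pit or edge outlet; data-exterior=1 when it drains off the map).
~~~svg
<path data-sink="17 385" data-exterior="1" d="M441 16l-425 1 1 427 8-3 50-38 35-19 9-3 32-1 46 9 30-6 60-4 10-4-4-77 8-45 16-48 19-39 35-57 41-58z"/><path data-sink="491 522" data-exterior="0" d="M527 16l-85 0-50 62-33 49-23 39-25 56-15 57-3 19 0 27 4 50-10 4-58 4-5 4 0 8 33 38 0 57 4 38 267-1z"/><path data-sink="17 527" data-exterior="1" d="M151 380l-25 0-16 4-35 19-50 38-9 4 1 83 243-1-3-37 0-57-33-38 1-10-7-1-27 5z"/>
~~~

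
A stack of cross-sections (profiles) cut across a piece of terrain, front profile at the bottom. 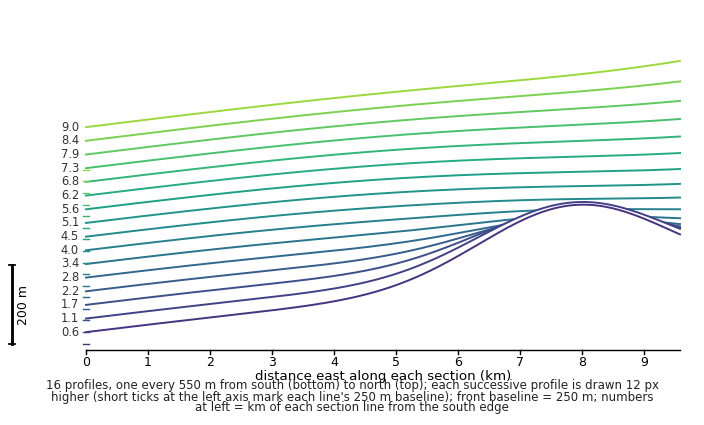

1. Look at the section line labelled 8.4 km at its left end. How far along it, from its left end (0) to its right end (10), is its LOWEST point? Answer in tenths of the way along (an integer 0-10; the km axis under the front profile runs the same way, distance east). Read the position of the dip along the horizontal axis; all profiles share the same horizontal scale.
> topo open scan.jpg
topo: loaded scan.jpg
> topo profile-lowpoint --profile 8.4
0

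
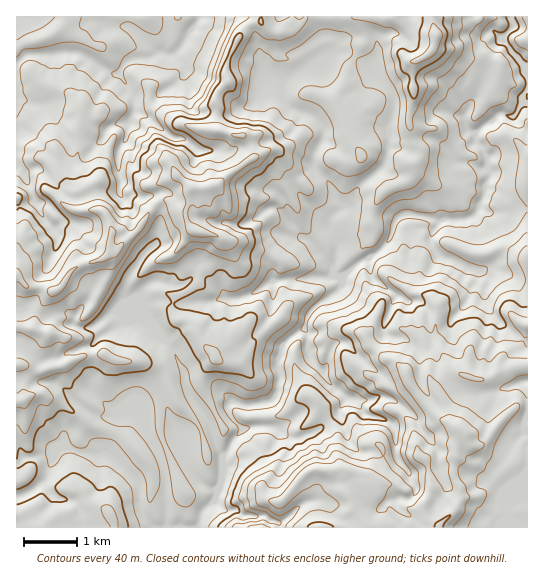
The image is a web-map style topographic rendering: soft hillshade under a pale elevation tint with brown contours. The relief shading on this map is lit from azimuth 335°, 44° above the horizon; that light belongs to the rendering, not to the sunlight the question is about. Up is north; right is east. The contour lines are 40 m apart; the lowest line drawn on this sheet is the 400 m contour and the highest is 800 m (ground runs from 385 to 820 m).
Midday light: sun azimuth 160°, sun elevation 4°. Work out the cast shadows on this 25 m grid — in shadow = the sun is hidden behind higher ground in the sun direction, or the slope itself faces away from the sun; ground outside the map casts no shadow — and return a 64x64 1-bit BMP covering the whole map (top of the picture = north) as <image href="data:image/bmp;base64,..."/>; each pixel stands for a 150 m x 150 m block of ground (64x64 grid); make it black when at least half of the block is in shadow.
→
<image width="64" height="64" href="data:image/bmp;base64,Qk0+AgAAAAAAAD4AAAAoAAAAQAAAAEAAAAABAAEAAAAAAAACAAATCwAAEwsAAAIAAAAAAAAA////AAAAAAAAAAH//4AAABgAAf9/hIwA3gAB/D+HzgD+cAH8ngPuAPhwAf/cAHZAPvgB/+AB9ECf+AH/8Af0AM/wAf///+AA7/AB////gAAP4AH///n8AA4AAf//+fwAAAAB////9CAAAAH////g8AAAAf///+f4AAAB////z/wAAAD///+fvsAAAH///x+++AAAf//zLx+gAAB//+YuBwAAAAf/zDzwHAAAB/+Q//+PDwAH//f//wH/gAP/5///AH8AA//P//4H/gCj/j///v9+APP////8/zwP+b/////giA/93//3/wBAB//v////AAAQf/////88AHgD/////zwAAAH////+PgEAAAf///y/wcAAB////D/g8ADn////P+D4AO////+/9Hg4B////7/+Y/wH//////8D/gf3////n4ABB/P/////mAAB4f/+9//4AAHIA/z//wAAABwB/P//x8AADwD4////4AAPALr//9/wAAYAsv////wDg8A6/////4cDgOH////H4wMAQf///z/yAAC//z////gBGD//P///+AGcH/4////gAYAP/z///4ABgAL/////AwEAAJ///84fgMAAH///7A+AAADf///AAYEAAP///8AAgEAOfz//4AAD8DwAH//gAAPwOPA///AAA/A/eD//+IAD/Bd8P//8wAD4Bg=="/>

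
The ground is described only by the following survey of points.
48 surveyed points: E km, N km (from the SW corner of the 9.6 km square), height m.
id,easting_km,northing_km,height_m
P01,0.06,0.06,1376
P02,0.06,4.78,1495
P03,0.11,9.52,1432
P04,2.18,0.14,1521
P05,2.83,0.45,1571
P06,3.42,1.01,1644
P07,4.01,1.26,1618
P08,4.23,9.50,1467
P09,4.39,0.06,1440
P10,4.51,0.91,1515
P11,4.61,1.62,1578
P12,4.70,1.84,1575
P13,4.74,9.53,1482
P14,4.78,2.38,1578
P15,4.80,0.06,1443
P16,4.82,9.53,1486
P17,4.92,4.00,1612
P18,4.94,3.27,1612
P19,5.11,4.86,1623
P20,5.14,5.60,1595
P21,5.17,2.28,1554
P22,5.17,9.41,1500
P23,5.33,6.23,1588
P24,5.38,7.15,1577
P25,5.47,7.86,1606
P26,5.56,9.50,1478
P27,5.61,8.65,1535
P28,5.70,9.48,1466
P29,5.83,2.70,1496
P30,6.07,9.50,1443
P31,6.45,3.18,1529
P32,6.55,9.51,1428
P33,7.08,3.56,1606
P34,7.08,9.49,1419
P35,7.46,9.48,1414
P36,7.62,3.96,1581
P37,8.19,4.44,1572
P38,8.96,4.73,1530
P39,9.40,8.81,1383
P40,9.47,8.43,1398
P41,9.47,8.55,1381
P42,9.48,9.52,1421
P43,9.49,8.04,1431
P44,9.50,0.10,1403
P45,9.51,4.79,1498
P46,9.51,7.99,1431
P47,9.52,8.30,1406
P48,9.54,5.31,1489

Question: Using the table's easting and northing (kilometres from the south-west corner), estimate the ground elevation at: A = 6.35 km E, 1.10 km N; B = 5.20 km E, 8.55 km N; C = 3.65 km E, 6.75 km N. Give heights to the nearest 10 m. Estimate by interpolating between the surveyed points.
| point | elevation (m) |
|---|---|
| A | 1430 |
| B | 1540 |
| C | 1520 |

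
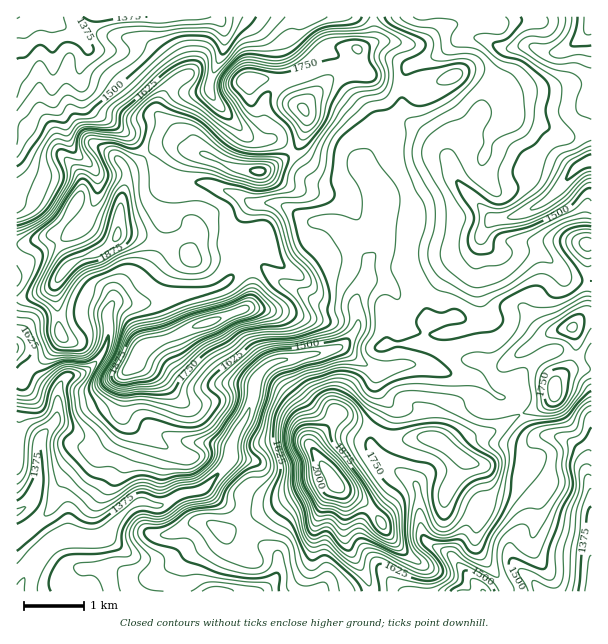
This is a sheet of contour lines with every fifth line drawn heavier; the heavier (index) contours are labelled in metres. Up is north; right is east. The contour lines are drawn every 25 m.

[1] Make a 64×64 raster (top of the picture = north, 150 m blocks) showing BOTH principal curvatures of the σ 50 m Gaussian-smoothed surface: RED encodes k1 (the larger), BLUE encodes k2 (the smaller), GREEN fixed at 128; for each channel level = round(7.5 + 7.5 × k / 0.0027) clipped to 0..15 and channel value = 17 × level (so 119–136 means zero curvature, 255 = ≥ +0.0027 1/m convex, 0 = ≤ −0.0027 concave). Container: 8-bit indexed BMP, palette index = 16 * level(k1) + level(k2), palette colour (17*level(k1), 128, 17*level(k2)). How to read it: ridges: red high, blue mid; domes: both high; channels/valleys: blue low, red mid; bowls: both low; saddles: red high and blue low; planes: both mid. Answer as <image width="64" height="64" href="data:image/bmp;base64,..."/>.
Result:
<image width="64" height="64" href="data:image/bmp;base64,Qk02FAAAAAAAADYEAAAoAAAAQAAAAEAAAAABAAgAAAAAAAAQAAATCwAAEwsAAAABAAAAAAAAAIAAABGAAAAigAAAM4AAAESAAABVgAAAZoAAAHeAAACIgAAAmYAAAKqAAAC7gAAAzIAAAN2AAADugAAA/4AAAACAEQARgBEAIoARADOAEQBEgBEAVYARAGaAEQB3gBEAiIARAJmAEQCqgBEAu4ARAMyAEQDdgBEA7oARAP+AEQAAgCIAEYAiACKAIgAzgCIARIAiAFWAIgBmgCIAd4AiAIiAIgCZgCIAqoAiALuAIgDMgCIA3YAiAO6AIgD/gCIAAIAzABGAMwAigDMAM4AzAESAMwBVgDMAZoAzAHeAMwCIgDMAmYAzAKqAMwC7gDMAzIAzAN2AMwDugDMA/4AzAACARAARgEQAIoBEADOARABEgEQAVYBEAGaARAB3gEQAiIBEAJmARACqgEQAu4BEAMyARADdgEQA7oBEAP+ARAAAgFUAEYBVACKAVQAzgFUARIBVAFWAVQBmgFUAd4BVAIiAVQCZgFUAqoBVALuAVQDMgFUA3YBVAO6AVQD/gFUAAIBmABGAZgAigGYAM4BmAESAZgBVgGYAZoBmAHeAZgCIgGYAmYBmAKqAZgC7gGYAzIBmAN2AZgDugGYA/4BmAACAdwARgHcAIoB3ADOAdwBEgHcAVYB3AGaAdwB3gHcAiIB3AJmAdwCqgHcAu4B3AMyAdwDdgHcA7oB3AP+AdwAAgIgAEYCIACKAiAAzgIgARICIAFWAiABmgIgAd4CIAIiAiACZgIgAqoCIALuAiADMgIgA3YCIAO6AiAD/gIgAAICZABGAmQAigJkAM4CZAESAmQBVgJkAZoCZAHeAmQCIgJkAmYCZAKqAmQC7gJkAzICZAN2AmQDugJkA/4CZAACAqgARgKoAIoCqADOAqgBEgKoAVYCqAGaAqgB3gKoAiICqAJmAqgCqgKoAu4CqAMyAqgDdgKoA7oCqAP+AqgAAgLsAEYC7ACKAuwAzgLsARIC7AFWAuwBmgLsAd4C7AIiAuwCZgLsAqoC7ALuAuwDMgLsA3YC7AO6AuwD/gLsAAIDMABGAzAAigMwAM4DMAESAzABVgMwAZoDMAHeAzACIgMwAmYDMAKqAzAC7gMwAzIDMAN2AzADugMwA/4DMAACA3QARgN0AIoDdADOA3QBEgN0AVYDdAGaA3QB3gN0AiIDdAJmA3QCqgN0Au4DdAMyA3QDdgN0A7oDdAP+A3QAAgO4AEYDuACKA7gAzgO4ARIDuAFWA7gBmgO4Ad4DuAIiA7gCZgO4AqoDuALuA7gDMgO4A3YDuAO6A7gD/gO4AAID/ABGA/wAigP8AM4D/AESA/wBVgP8AZoD/AHeA/wCIgP8AmYD/AKqA/wC7gP8AzID/AN2A/wDugP8A/4D/AHaGl5iIh4iHhoeIiIiIiJenqKmol3VzgYGBcnOFmKiXlnR1h4ZlptiXhXRzgZGhknSkpnFj1ti4l4KDp7iXhnN2hYeYmIeIiIeHh4iYmJiYiIeHl5aWl5eXl5eVk3WXp6eGdHaEhdbHdYOEhJa4yMjXpHFypva3hoJyl8iomIeDhoSGiJiYmJiXl5enp5eXl5eHh4aGl5ioqLi5uZVzh5e4mHR0hbbmhnJzhJfJ+fnYpYByp+fHhnJzhseoiJiHg4d1hIaYqaiot7eomIZ0hYWGh5eXl5eYmKioqamVg4eXx5ZzdKf3pmJhc6bm+Pm4lYCRqNfXhnODl7i3h4eXh3OXdnSElpeHh4eGhpSCg5WFhYaHh5eHiJiXl4eGdWR1lcWVcobo14Nxc6b29cWFkHBQlsrYpnZzlpiol3aHl4dzqJd1dISEhIRzdGSDpZioqJiHhnZ3h5iYh4eGhYV1ZIXmpnGn+JWBk5f496VTcKCUhJO4yIZldIaYqKeHh4eHc7i4l3Z0dXWEhIRzlLfK6ujn2KeGh5eYmIiHhoaGhoOV+chxpud0gqbq+bh2YZDHyreTp9eXdnSFh6iniIeYh4Onx8eXh3WGl6eVgoKm2unGxebnt7i4qKeXl4aGh4eDhNj3cpXXhYLH+9qXhoCRucqolJbIuIeFhXaXp5eHh4eDdIa3x5iFhpi4p4SAkcWmU1OGyOnp2LeWlpeWl5eHdHSm9oSE15aS5ei5t4ZwgrjYqJWFqMiYhoV2h6eXhoZ2c4NzhseohYaIqMing4CRgXBggaaop6WzpJaHh5eXloRkhuamltintOWmlramgIO4yKh2dIe4qIaGhoeop4aGdnKWgnSnt4WGh4eoyKdzUWGTkYCAgGFipMeoh4aWp6aUhYbIysjayNa2dXWmppGUqMi3dmR1pqeGhoeHmLiYh4aCuIRyl7eGh4eHh7jIlmRlp7dzYIBwYIXJ2aiWlZalpKapybrJ2tm3hXR2l5ZyhZi4yJZlZaWmhoWHh4eouamWgciVgYanhoeHmIeIuMellajJpoamo4CQlrjZqJSFlZS4uri42OiohnR0doaEZIWGl7e2loa3toR1h4eHmLmphHDJloCFp4d3iJiHh4enpqeYqLbIyqiTkICFt6ZzY2RlhrfY2Oi4hoR0dXWFhYeGdYaWp6i4yrmFhIaIh5enhnOC2JaAhaeHh5iYiHd3h4eHiIinyNrqyKJwUaGRUmR1ZITF+Pi4h3R0hYWFhoeId3Z2l7jI2NrYpYSGmJiYp3V0g9iGcISomKiYmJeGhoeHh5ent8e42dilcHGmp4WFlZen9/e3hoR0dHWFh4iHhnZ2p9fXp5aWpaWFhZeZqamWhYTXhnCUubqoh4aGloeHl6enl5aEgZGhg2CQt9q2pKXI+/rIhXRzdGV1h6inp6e4yNi3hnSDg4SFdoWFl5eVk4aEx5VigKe4lYV1dYaYp6eXh4WDg5SVpqaCgJSoppWmyPrat6SEdHV1hqent8fY6dm5l4aWp7enl4Z1c3KBcpWnlLalhZBxg6SVdneYuaiHdnWFhpeZqamodXBwdZaGpsfYqLXEtYeXpaa3lpaXl5eXl5eXl5eXt8e3hYR0hJW2pnOUlbelcHSnmJeXqKiXdnV1d4iYqamot5eDgHKXmKa3t4WTtcnKyMW2l3VldISEhIWGhnV1dnaXx8bFtqe2tHRThZbYtoCEqamYhoWjk3RldoeXqLipuLi6p4CAhpiXp6eEhbnb2smllYWEhYeHh4eGhoZ2d3d2doeWtebqypdlU6nIyIZwhKiXlZOSo5NkdZWWtranl6jJ2siScHSmppaGhqfJyaiXdXSElqioqJiYmJeXmIeHdnZ2ZXSn6tu4lpPKuad1cKPJxtTVtsindpamtraFhISEhaamg3CEuKiHh5enqLemlXVkhZipmJiIh4eHl5eGhoaHd3WEqNnJuKaT2qillWGAg3PE9/n8ybfIyLeHdXWFdIOTk2Rgkri5p6eol5i3p6iWdHWGh4eHh3Z2dYWFdYaHh3aFlajKyKeVhNm2xcZ0MGBwgKXp+vnJyaiHloeGd3eGlpZ1YZCjpoaXmIeXqKinpHN0g4SFhYV0dIWGhoeHmJd2dZSmuci3t8a3tsXmtXSFxKCAhtf4yKiWdYanhnZ2h5eXl3VgcIBwgIJ0dZamoqGUhoV1dHR1doeXmKinlqe3p4aDk4WWtpeGlYWV1ea32Ou1gGGm9+i3loaHp5d2ZnaHmJiWdWNggICAcHBwcpK2uamYl4eXl5eXl5eYmIaGp8i4lnRzc6S2dWN1dZba6vjayZBwhtnq6efHt6inhnWFloeGhZWGhpeGhIOBcGCEubmomJenmJiHh4eHh4d3dnaXuMemdWOUxoaFhZao6tmXp8mTcJTHysnn9/f317aXloV0ZHV2h5ipqKeXp6eikIWmp4eHh4eHd3d3d4eHd3Z2doeXx8e3uLiFhoSEl/indZe4k3Cj1baHhqbX9/j4+emndWWGhqe4uMjI1+fZx5FilreXd4eHiIeHh4eHh4d3dnaGh5fH1+rKlYdlY5T1lnaXtmKAtbWUg3N0hZfI+Pj49vbY19bn18fI2MenmKeTcpe4mIaHiIiIh4iYl5eHhnaGlpaWhpa42KaohmWU5ZV1l6ZjgJWUg4Nzc4KChIWGp/b4+vn358e4qIaFhoZ2c4SnuIiGh4eHh4eYqJeWlpeYmJeGhnWFh7jJxsW3p+aVdIenlnJklZaGhoWEgoGBcXJ0lujZp5aXl4WDlpiHdnSUqKiHdoeXl4eHmJiGhpenuKiYh4Z1dHWXyJW11+nopnN1l5ZzdZeYh4eGhoWEg4JycXK11oZ1dIOClreXhoaFhIaXhnaHp5eHl5eHdnaGhoeXqJiIh3VllbRlhJbY+dd1Y3R0dZWXh4eHh4aGhoWFhXRzpMWUc3OEt9inhYaXh4V2hoaHmKiXhoeHdnZ2dnV1hpeYmIh1ZZW0hnN0l/n4tnV0hISEdnZ3h4eXmJiol4aGhZWVhIWXyOm4hYWHiIiGhoeHiKinh3d3dnd3h4eHdnaHl5eGdHWWxpd1c4Wo+ff2t6iFc3R1doeHmKipqaiWhoeHhoaXx8eXhYSGh4iIhoaHh4iol3d3d3eHhoeIh3d3hpeWhHR1lsaXdmSDpKfI9/j5t4aEhYaGh5eYmJiHhoaHh4eHqMeWZYSFh4iIh4Z2hneHp5d3d3eHl4aGhoV2dnaGhYSGh5jJt6eWlbOTdIan9vfZtqWmlpeXmJiXh3Z2d3eHh7i3dmR1h4iIh4aHh3Z3h6eXd3d3h5eFdIWnmJeXl5aWp7jKy9bm99mnhHR0ZYXn6remppaGh4eXp5iGdoeHh5jIqHV0doiIh3aGl4eGd4eYp4eHh4eXhXOVydjHx7e3trfI2cuFlrfo95d1dGR1t/iXloaGdnZ3h5iYh4aXl6i5uZiFdXaHhoZ2h5iHhoeHmJiYh4eHl5eEkpWWlqe3t6enqKioZGNkhub3loSEhbj4l4aGdoeHmJiYh4eHlqanqbmWhHR1dXV2h5eYh3aHh4eYmIeGh5iplmKAgHBxdYeXmIeVpXRzYmSW9+iVgoOn+Kd1dYaHh4eIh4eYqZd1c5SjgoJ0hoaGh4eHiId2h4eHmJiHh5eol5KTppWCcHBxdZeWpaWHd3Vydbj5uJKCl/m4dXV3h3d3h4iYl5eEcYCAgHKFl6enp5eHh4iHdoeHh5iYh4eXhoODp7rJuJeEgIB1lrfIh4eHdHKG+PmTgZf413V1d3d3d4eXhnOAcIKllpWlx7enl5eHh4eHh3d3h5eXiIeIh4Nzh7ioqLe3uJaAcHWo2YeHh3ZjY8b5lHGF1daGdnd3dnWEg3GBg4WHqcnHtZaGdoaGdneHh4d3d4eXl4eHh3SDl6inl4eHl6i4hnCAltqXl4d2ZYTl14Fhg8THl4Z2hoWFhYR1lsjo9/n82ZZlZYaXhnZ3d4eHh4eXp4d3h4Z0hpiYl4d2d4eXqKiFcJHGhoaWlYbW1pJwdLj4uJaGdYWGl5enx+f39/bo+fjWlXaXmIeGdnd3h4eIp5d3doeGhYeYmJeHd3Z3h5enlmRwgIaHlqfJ6IKQhcb5+raklYaHmKi4yOjnxpaGdYWl1MSnlpZ3dnZ3d3eHiKeXdnd3doaHiJiYmId3d4eHlpWWhWOGhoao2ZWgyPn26KiTo7aXl6iomLjHp3ZlY3KBcnOk1qaFdnZ2d3eHh4inl3Z3d3eHh4eHl5eGdneHh5eXuLill4Z1lsdyovv7x6eTcHOnmIiHh5fIp3Z1dGKDlXVVhdfXhnV1dnaHh4eHmJeHd3eHh4eHh5eXh4eHh4eHqKi3t6h2daa3cqPmp3SBkJSFlpeImKjIuYeGhYGCppd2ZWW26KiGdYV2hoeHh5eXhnd2dneHh4eHl6iYmIeHl5iHh5ioh5a3hnS0k4FxYpXJuJint7e4qJiHhYGAlbeGhYWHuNq5p5aGdoZ2d4eGhoaHd3aGh4d3d4eYqZiHh4d3d3eHl4enlnSXpnSGlrbGt8jZubeWhpaXdnBwhci3hZWnucnJqJaGhod2doaHh4aXl4eHhoZ2d3d3h6iYh3d2dnZ2h5eIp3Z1uJd0hoeXhoaHudmmdHSUlXGAhJbYp4SVt8m6uKeWhod3dnaWloaHmJiYiIeGdXZ3h4eXh4eHh4d3d3eXh6eGdaeGZHaGhnV1dYbXxZWEo3Ngorm4yKd0g5SWmLfHp5eGhXWGppWFhpiYqKeXhoV1d4eXmIiIiIeHh4eHl4enhnWndnR3h4aGdnWFl9fXt7eVgMPq27q5t6WVhIWGp7empqanuciVhIaImJenuKiWhYaXiIiImJiXl5eXl5eHuIaFp4aFl5iIh4aGhoaY2OnruZCguevb6ej25reGdYaXp6e3ydvJlYSGl5int9nat5aWl5iYqKenl6eXmJeXh6iGhaeHhJaImIeHdnaGhpeo2eiTgIS4yaiXhpXG16eGh4eGhra3loV1dYSFhZaoyMenp6anqaiXh4aGl5iHh4aohoWoqIVlhYWFdXZ2hoaGlqbHt4BwtcaWhHRjZKbXp4d2hZe3lXR0dXaFlISDhZanqJeGdZaWdXNzZIaXh4eGqIaGqJiEZIWFhYaGhoaGh5eXp7iTcKW1hYWVhXJ0t9i4p7fZyremp6e4uKiXdXSFlpaEcoKCcnKDhIODhoeHh5eHhpaEhJaouLi4uKenppeYmJiolHKWpoV2h5eGgoW52djXycfH2NjXx8e3p4Z2dYSDhJaXhmV1mJiXhIR1h3eHh3Z1hZe2t7i4uKiol5aXl4eXp4NjlpaGdoeXl4WClaeXhoWEpqeXhoaGlqaWl4eHl6epqaeWp6ipmJeFdHd3h4d2hqi3loWFhYWEg3JxgYCBcoNzdZaHh3eHh5eHdHKBgXFig7Wkc3NzZHaXp6inp6ioqKi3t7eoqaiYhoQ="/>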